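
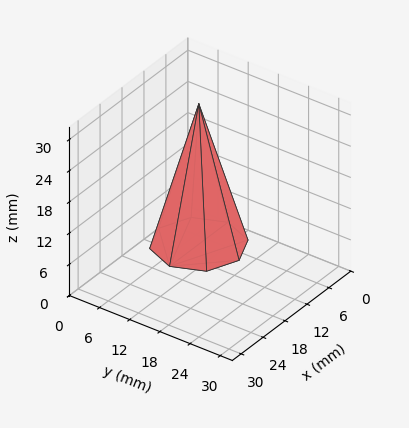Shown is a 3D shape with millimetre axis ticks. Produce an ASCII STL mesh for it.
Reading the render: the shape is a regular 8-sided pyramid, base circumscribed radius ≈ 8 mm, apex at z ≈ 27 mm (dimensions read to the nearest mm from the axis ticks). For the STL, each face is triangulated and given an outward normal.

solid part
  facet normal 0.0000 0.0000 -1.0000
    outer loop
      vertex 8.000 16.000 0.000
      vertex 13.657 13.657 0.000
      vertex 16.000 8.000 0.000
    endloop
  endfacet
  facet normal 0.0000 0.0000 -1.0000
    outer loop
      vertex 2.343 13.657 0.000
      vertex 8.000 16.000 0.000
      vertex 16.000 8.000 0.000
    endloop
  endfacet
  facet normal 0.0000 0.0000 -1.0000
    outer loop
      vertex 0.000 8.000 0.000
      vertex 2.343 13.657 0.000
      vertex 16.000 8.000 0.000
    endloop
  endfacet
  facet normal 0.0000 0.0000 -1.0000
    outer loop
      vertex 2.343 2.343 0.000
      vertex 0.000 8.000 0.000
      vertex 16.000 8.000 0.000
    endloop
  endfacet
  facet normal 0.0000 0.0000 -1.0000
    outer loop
      vertex 8.000 0.000 0.000
      vertex 2.343 2.343 0.000
      vertex 16.000 8.000 0.000
    endloop
  endfacet
  facet normal 0.0000 0.0000 -1.0000
    outer loop
      vertex 13.657 2.343 0.000
      vertex 8.000 0.000 0.000
      vertex 16.000 8.000 0.000
    endloop
  endfacet
  facet normal 0.8911 0.3691 0.2640
    outer loop
      vertex 16.000 8.000 0.000
      vertex 13.657 13.657 0.000
      vertex 8.000 8.000 27.000
    endloop
  endfacet
  facet normal 0.3691 0.8911 0.2640
    outer loop
      vertex 13.657 13.657 0.000
      vertex 8.000 16.000 0.000
      vertex 8.000 8.000 27.000
    endloop
  endfacet
  facet normal -0.3691 0.8911 0.2640
    outer loop
      vertex 8.000 16.000 0.000
      vertex 2.343 13.657 0.000
      vertex 8.000 8.000 27.000
    endloop
  endfacet
  facet normal -0.8911 0.3691 0.2640
    outer loop
      vertex 2.343 13.657 0.000
      vertex 0.000 8.000 0.000
      vertex 8.000 8.000 27.000
    endloop
  endfacet
  facet normal -0.8911 -0.3691 0.2640
    outer loop
      vertex 0.000 8.000 0.000
      vertex 2.343 2.343 0.000
      vertex 8.000 8.000 27.000
    endloop
  endfacet
  facet normal -0.3691 -0.8911 0.2640
    outer loop
      vertex 2.343 2.343 0.000
      vertex 8.000 0.000 0.000
      vertex 8.000 8.000 27.000
    endloop
  endfacet
  facet normal 0.3691 -0.8911 0.2640
    outer loop
      vertex 8.000 0.000 0.000
      vertex 13.657 2.343 0.000
      vertex 8.000 8.000 27.000
    endloop
  endfacet
  facet normal 0.8911 -0.3691 0.2640
    outer loop
      vertex 13.657 2.343 0.000
      vertex 16.000 8.000 0.000
      vertex 8.000 8.000 27.000
    endloop
  endfacet
endsolid part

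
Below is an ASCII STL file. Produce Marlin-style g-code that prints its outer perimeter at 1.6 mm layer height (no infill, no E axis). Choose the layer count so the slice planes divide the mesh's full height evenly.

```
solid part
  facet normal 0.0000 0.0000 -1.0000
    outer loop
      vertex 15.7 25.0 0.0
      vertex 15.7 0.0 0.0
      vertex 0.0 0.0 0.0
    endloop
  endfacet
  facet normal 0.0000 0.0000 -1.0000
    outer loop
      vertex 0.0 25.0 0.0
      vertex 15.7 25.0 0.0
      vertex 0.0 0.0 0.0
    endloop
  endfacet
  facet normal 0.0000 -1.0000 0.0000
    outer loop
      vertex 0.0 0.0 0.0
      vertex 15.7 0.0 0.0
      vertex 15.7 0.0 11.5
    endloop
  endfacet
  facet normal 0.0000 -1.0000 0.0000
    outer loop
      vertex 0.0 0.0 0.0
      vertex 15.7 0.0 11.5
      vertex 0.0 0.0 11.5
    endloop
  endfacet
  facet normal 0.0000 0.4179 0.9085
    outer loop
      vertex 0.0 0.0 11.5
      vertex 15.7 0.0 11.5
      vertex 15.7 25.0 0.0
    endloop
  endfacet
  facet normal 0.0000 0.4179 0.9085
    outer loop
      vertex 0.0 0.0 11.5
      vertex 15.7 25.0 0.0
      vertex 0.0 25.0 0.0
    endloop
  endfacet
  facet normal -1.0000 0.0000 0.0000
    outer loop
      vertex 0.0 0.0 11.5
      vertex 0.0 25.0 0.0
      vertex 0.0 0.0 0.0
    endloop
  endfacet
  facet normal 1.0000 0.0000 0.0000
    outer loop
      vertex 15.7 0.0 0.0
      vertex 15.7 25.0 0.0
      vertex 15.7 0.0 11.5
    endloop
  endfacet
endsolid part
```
; perimeter-only toolpath
G21 ; units = mm
G90 ; absolute positioning
G28 ; home
; layer 1
G0 Z1.6
G0 X0.0 Y0.0
G1 X15.7 Y0.0
G1 X15.7 Y21.4
G1 X0.0 Y21.4
G1 X0.0 Y0.0
; layer 2
G0 Z3.3
G0 X0.0 Y0.0
G1 X15.7 Y0.0
G1 X15.7 Y17.9
G1 X0.0 Y17.9
G1 X0.0 Y0.0
; layer 3
G0 Z4.9
G0 X0.0 Y0.0
G1 X15.7 Y0.0
G1 X15.7 Y14.3
G1 X0.0 Y14.3
G1 X0.0 Y0.0
; layer 4
G0 Z6.6
G0 X0.0 Y0.0
G1 X15.7 Y0.0
G1 X15.7 Y10.7
G1 X0.0 Y10.7
G1 X0.0 Y0.0
; layer 5
G0 Z8.2
G0 X0.0 Y0.0
G1 X15.7 Y0.0
G1 X15.7 Y7.1
G1 X0.0 Y7.1
G1 X0.0 Y0.0
; layer 6
G0 Z9.9
G0 X0.0 Y0.0
G1 X15.7 Y0.0
G1 X15.7 Y3.6
G1 X0.0 Y3.6
G1 X0.0 Y0.0
M2 ; end

The solid is a wedge (ramp): 15.7 × 25 mm base, rising to 11.5 mm along the y=0 edge and sloping linearly to z=0 at y=25. Slicing at Δz = 1.6 mm — 7 equal slices spanning the solid's height, so layer i sits at z = i·h/7 — gives 6 non-empty perimeters. Each is a 4-segment closed polygon; G0 lifts to the layer z and rapids to the start vertex, then G1 traces the edges. The cross-section shrinks linearly with z (the slice at the apex is degenerate and omitted).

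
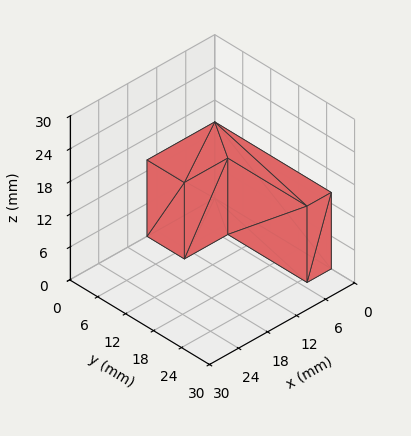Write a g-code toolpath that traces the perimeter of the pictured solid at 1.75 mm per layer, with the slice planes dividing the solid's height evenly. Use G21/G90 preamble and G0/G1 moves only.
Reading the render: the shape is an L-shaped prism: outer 14 × 25 mm, arm thicknesses ≈ 8 mm (horizontal) and 5 mm (vertical), extruded 14 mm in z (dimensions read to the nearest mm from the axis ticks). For the g-code, the solid's height is divided into equal slices at the stated Δz and each level perimeter traced with G1 moves after a G0 lift.

; perimeter-only toolpath
G21 ; units = mm
G90 ; absolute positioning
G28 ; home
; layer 1
G0 Z1.75
G0 X0.00 Y0.00
G1 X14.00 Y0.00
G1 X14.00 Y8.00
G1 X5.00 Y8.00
G1 X5.00 Y25.00
G1 X0.00 Y25.00
G1 X0.00 Y0.00
; layer 2
G0 Z3.50
G0 X0.00 Y0.00
G1 X14.00 Y0.00
G1 X14.00 Y8.00
G1 X5.00 Y8.00
G1 X5.00 Y25.00
G1 X0.00 Y25.00
G1 X0.00 Y0.00
; layer 3
G0 Z5.25
G0 X0.00 Y0.00
G1 X14.00 Y0.00
G1 X14.00 Y8.00
G1 X5.00 Y8.00
G1 X5.00 Y25.00
G1 X0.00 Y25.00
G1 X0.00 Y0.00
; layer 4
G0 Z7.00
G0 X0.00 Y0.00
G1 X14.00 Y0.00
G1 X14.00 Y8.00
G1 X5.00 Y8.00
G1 X5.00 Y25.00
G1 X0.00 Y25.00
G1 X0.00 Y0.00
; layer 5
G0 Z8.75
G0 X0.00 Y0.00
G1 X14.00 Y0.00
G1 X14.00 Y8.00
G1 X5.00 Y8.00
G1 X5.00 Y25.00
G1 X0.00 Y25.00
G1 X0.00 Y0.00
; layer 6
G0 Z10.50
G0 X0.00 Y0.00
G1 X14.00 Y0.00
G1 X14.00 Y8.00
G1 X5.00 Y8.00
G1 X5.00 Y25.00
G1 X0.00 Y25.00
G1 X0.00 Y0.00
; layer 7
G0 Z12.25
G0 X0.00 Y0.00
G1 X14.00 Y0.00
G1 X14.00 Y8.00
G1 X5.00 Y8.00
G1 X5.00 Y25.00
G1 X0.00 Y25.00
G1 X0.00 Y0.00
; layer 8
G0 Z14.00
G0 X0.00 Y0.00
G1 X14.00 Y0.00
G1 X14.00 Y8.00
G1 X5.00 Y8.00
G1 X5.00 Y25.00
G1 X0.00 Y25.00
G1 X0.00 Y0.00
M2 ; end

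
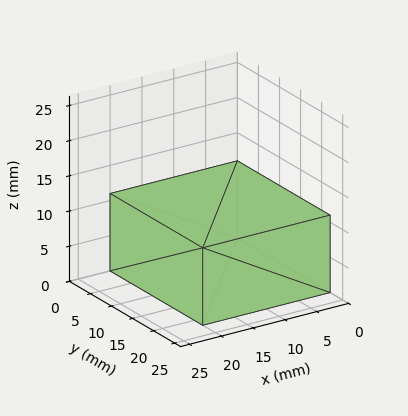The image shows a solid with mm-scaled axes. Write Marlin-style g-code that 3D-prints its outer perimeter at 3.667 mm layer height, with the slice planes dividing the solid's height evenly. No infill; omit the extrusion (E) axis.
Reading the render: the shape is a rectangular box, roughly 20 × 22 mm footprint and 11 mm tall (dimensions read to the nearest mm from the axis ticks). For the g-code, the solid's height is divided into equal slices at the stated Δz and each level perimeter traced with G1 moves after a G0 lift.

; perimeter-only toolpath
G21 ; units = mm
G90 ; absolute positioning
G28 ; home
; layer 1
G0 Z3.667
G0 X0.000 Y0.000
G1 X20.000 Y0.000
G1 X20.000 Y22.000
G1 X0.000 Y22.000
G1 X0.000 Y0.000
; layer 2
G0 Z7.333
G0 X0.000 Y0.000
G1 X20.000 Y0.000
G1 X20.000 Y22.000
G1 X0.000 Y22.000
G1 X0.000 Y0.000
; layer 3
G0 Z11.000
G0 X0.000 Y0.000
G1 X20.000 Y0.000
G1 X20.000 Y22.000
G1 X0.000 Y22.000
G1 X0.000 Y0.000
M2 ; end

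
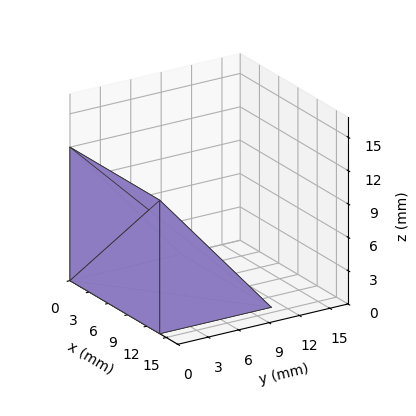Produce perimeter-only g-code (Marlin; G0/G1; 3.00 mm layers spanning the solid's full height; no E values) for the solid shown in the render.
Reading the render: the shape is a wedge (ramp): 14 × 11 mm base, rising to 12 mm along the y=0 edge and sloping linearly to z=0 at y=11 (dimensions read to the nearest mm from the axis ticks). For the g-code, the solid's height is divided into equal slices at the stated Δz and each level perimeter traced with G1 moves after a G0 lift.

; perimeter-only toolpath
G21 ; units = mm
G90 ; absolute positioning
G28 ; home
; layer 1
G0 Z3.00
G0 X0.00 Y0.00
G1 X14.00 Y0.00
G1 X14.00 Y8.25
G1 X0.00 Y8.25
G1 X0.00 Y0.00
; layer 2
G0 Z6.00
G0 X0.00 Y0.00
G1 X14.00 Y0.00
G1 X14.00 Y5.50
G1 X0.00 Y5.50
G1 X0.00 Y0.00
; layer 3
G0 Z9.00
G0 X0.00 Y0.00
G1 X14.00 Y0.00
G1 X14.00 Y2.75
G1 X0.00 Y2.75
G1 X0.00 Y0.00
M2 ; end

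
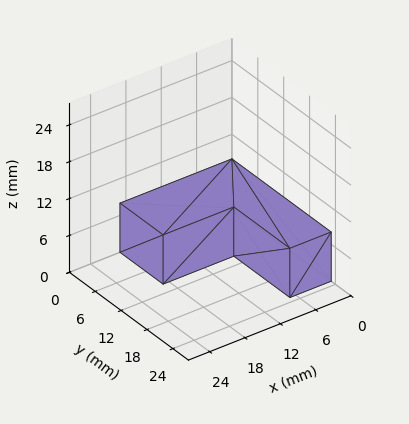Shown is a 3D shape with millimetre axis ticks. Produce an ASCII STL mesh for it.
Reading the render: the shape is an L-shaped prism: outer 19 × 23 mm, arm thicknesses ≈ 10 mm (horizontal) and 7 mm (vertical), extruded 8 mm in z (dimensions read to the nearest mm from the axis ticks). For the STL, each face is triangulated and given an outward normal.

solid part
  facet normal 0.0000 0.0000 -1.0000
    outer loop
      vertex 19.000 10.000 0.000
      vertex 19.000 0.000 0.000
      vertex 0.000 0.000 0.000
    endloop
  endfacet
  facet normal 0.0000 0.0000 -1.0000
    outer loop
      vertex 7.000 10.000 0.000
      vertex 19.000 10.000 0.000
      vertex 0.000 0.000 0.000
    endloop
  endfacet
  facet normal 0.0000 0.0000 -1.0000
    outer loop
      vertex 7.000 23.000 0.000
      vertex 7.000 10.000 0.000
      vertex 0.000 0.000 0.000
    endloop
  endfacet
  facet normal 0.0000 0.0000 -1.0000
    outer loop
      vertex 0.000 23.000 0.000
      vertex 7.000 23.000 0.000
      vertex 0.000 0.000 0.000
    endloop
  endfacet
  facet normal 0.0000 0.0000 1.0000
    outer loop
      vertex 0.000 0.000 8.000
      vertex 19.000 0.000 8.000
      vertex 19.000 10.000 8.000
    endloop
  endfacet
  facet normal 0.0000 0.0000 1.0000
    outer loop
      vertex 0.000 0.000 8.000
      vertex 19.000 10.000 8.000
      vertex 7.000 10.000 8.000
    endloop
  endfacet
  facet normal 0.0000 0.0000 1.0000
    outer loop
      vertex 0.000 0.000 8.000
      vertex 7.000 10.000 8.000
      vertex 7.000 23.000 8.000
    endloop
  endfacet
  facet normal 0.0000 0.0000 1.0000
    outer loop
      vertex 0.000 0.000 8.000
      vertex 7.000 23.000 8.000
      vertex 0.000 23.000 8.000
    endloop
  endfacet
  facet normal 0.0000 -1.0000 0.0000
    outer loop
      vertex 0.000 0.000 0.000
      vertex 19.000 0.000 0.000
      vertex 19.000 0.000 8.000
    endloop
  endfacet
  facet normal 0.0000 -1.0000 0.0000
    outer loop
      vertex 0.000 0.000 0.000
      vertex 19.000 0.000 8.000
      vertex 0.000 0.000 8.000
    endloop
  endfacet
  facet normal 1.0000 0.0000 0.0000
    outer loop
      vertex 19.000 0.000 0.000
      vertex 19.000 10.000 0.000
      vertex 19.000 10.000 8.000
    endloop
  endfacet
  facet normal 1.0000 0.0000 0.0000
    outer loop
      vertex 19.000 0.000 0.000
      vertex 19.000 10.000 8.000
      vertex 19.000 0.000 8.000
    endloop
  endfacet
  facet normal 0.0000 1.0000 0.0000
    outer loop
      vertex 19.000 10.000 0.000
      vertex 7.000 10.000 0.000
      vertex 7.000 10.000 8.000
    endloop
  endfacet
  facet normal 0.0000 1.0000 0.0000
    outer loop
      vertex 19.000 10.000 0.000
      vertex 7.000 10.000 8.000
      vertex 19.000 10.000 8.000
    endloop
  endfacet
  facet normal 1.0000 0.0000 0.0000
    outer loop
      vertex 7.000 10.000 0.000
      vertex 7.000 23.000 0.000
      vertex 7.000 23.000 8.000
    endloop
  endfacet
  facet normal 1.0000 0.0000 0.0000
    outer loop
      vertex 7.000 10.000 0.000
      vertex 7.000 23.000 8.000
      vertex 7.000 10.000 8.000
    endloop
  endfacet
  facet normal 0.0000 1.0000 0.0000
    outer loop
      vertex 7.000 23.000 0.000
      vertex 0.000 23.000 0.000
      vertex 0.000 23.000 8.000
    endloop
  endfacet
  facet normal 0.0000 1.0000 0.0000
    outer loop
      vertex 7.000 23.000 0.000
      vertex 0.000 23.000 8.000
      vertex 7.000 23.000 8.000
    endloop
  endfacet
  facet normal -1.0000 0.0000 0.0000
    outer loop
      vertex 0.000 23.000 0.000
      vertex 0.000 0.000 0.000
      vertex 0.000 0.000 8.000
    endloop
  endfacet
  facet normal -1.0000 0.0000 0.0000
    outer loop
      vertex 0.000 23.000 0.000
      vertex 0.000 0.000 8.000
      vertex 0.000 23.000 8.000
    endloop
  endfacet
endsolid part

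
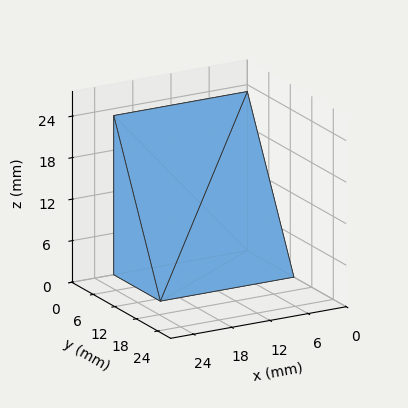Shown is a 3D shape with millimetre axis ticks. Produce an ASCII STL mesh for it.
Reading the render: the shape is a wedge (ramp): 21 × 13 mm base, rising to 23 mm along the y=0 edge and sloping linearly to z=0 at y=13 (dimensions read to the nearest mm from the axis ticks). For the STL, each face is triangulated and given an outward normal.

solid part
  facet normal 0.0000 0.0000 -1.0000
    outer loop
      vertex 21.0 13.0 0.0
      vertex 21.0 0.0 0.0
      vertex 0.0 0.0 0.0
    endloop
  endfacet
  facet normal 0.0000 0.0000 -1.0000
    outer loop
      vertex 0.0 13.0 0.0
      vertex 21.0 13.0 0.0
      vertex 0.0 0.0 0.0
    endloop
  endfacet
  facet normal 0.0000 -1.0000 0.0000
    outer loop
      vertex 0.0 0.0 0.0
      vertex 21.0 0.0 0.0
      vertex 21.0 0.0 23.0
    endloop
  endfacet
  facet normal 0.0000 -1.0000 0.0000
    outer loop
      vertex 0.0 0.0 0.0
      vertex 21.0 0.0 23.0
      vertex 0.0 0.0 23.0
    endloop
  endfacet
  facet normal 0.0000 0.8706 0.4921
    outer loop
      vertex 0.0 0.0 23.0
      vertex 21.0 0.0 23.0
      vertex 21.0 13.0 0.0
    endloop
  endfacet
  facet normal 0.0000 0.8706 0.4921
    outer loop
      vertex 0.0 0.0 23.0
      vertex 21.0 13.0 0.0
      vertex 0.0 13.0 0.0
    endloop
  endfacet
  facet normal -1.0000 0.0000 0.0000
    outer loop
      vertex 0.0 0.0 23.0
      vertex 0.0 13.0 0.0
      vertex 0.0 0.0 0.0
    endloop
  endfacet
  facet normal 1.0000 0.0000 0.0000
    outer loop
      vertex 21.0 0.0 0.0
      vertex 21.0 13.0 0.0
      vertex 21.0 0.0 23.0
    endloop
  endfacet
endsolid part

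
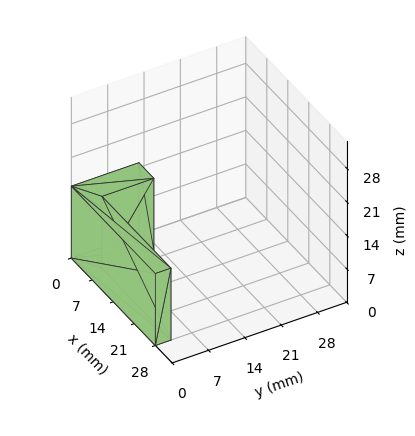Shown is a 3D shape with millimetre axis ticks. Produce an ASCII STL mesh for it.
Reading the render: the shape is an L-shaped prism: outer 28 × 13 mm, arm thicknesses ≈ 3 mm (horizontal) and 5 mm (vertical), extruded 15 mm in z (dimensions read to the nearest mm from the axis ticks). For the STL, each face is triangulated and given an outward normal.

solid part
  facet normal 0.0000 0.0000 -1.0000
    outer loop
      vertex 28.000 3.000 0.000
      vertex 28.000 0.000 0.000
      vertex 0.000 0.000 0.000
    endloop
  endfacet
  facet normal 0.0000 0.0000 -1.0000
    outer loop
      vertex 5.000 3.000 0.000
      vertex 28.000 3.000 0.000
      vertex 0.000 0.000 0.000
    endloop
  endfacet
  facet normal 0.0000 0.0000 -1.0000
    outer loop
      vertex 5.000 13.000 0.000
      vertex 5.000 3.000 0.000
      vertex 0.000 0.000 0.000
    endloop
  endfacet
  facet normal 0.0000 0.0000 -1.0000
    outer loop
      vertex 0.000 13.000 0.000
      vertex 5.000 13.000 0.000
      vertex 0.000 0.000 0.000
    endloop
  endfacet
  facet normal 0.0000 0.0000 1.0000
    outer loop
      vertex 0.000 0.000 15.000
      vertex 28.000 0.000 15.000
      vertex 28.000 3.000 15.000
    endloop
  endfacet
  facet normal 0.0000 0.0000 1.0000
    outer loop
      vertex 0.000 0.000 15.000
      vertex 28.000 3.000 15.000
      vertex 5.000 3.000 15.000
    endloop
  endfacet
  facet normal 0.0000 0.0000 1.0000
    outer loop
      vertex 0.000 0.000 15.000
      vertex 5.000 3.000 15.000
      vertex 5.000 13.000 15.000
    endloop
  endfacet
  facet normal 0.0000 0.0000 1.0000
    outer loop
      vertex 0.000 0.000 15.000
      vertex 5.000 13.000 15.000
      vertex 0.000 13.000 15.000
    endloop
  endfacet
  facet normal 0.0000 -1.0000 0.0000
    outer loop
      vertex 0.000 0.000 0.000
      vertex 28.000 0.000 0.000
      vertex 28.000 0.000 15.000
    endloop
  endfacet
  facet normal 0.0000 -1.0000 0.0000
    outer loop
      vertex 0.000 0.000 0.000
      vertex 28.000 0.000 15.000
      vertex 0.000 0.000 15.000
    endloop
  endfacet
  facet normal 1.0000 0.0000 0.0000
    outer loop
      vertex 28.000 0.000 0.000
      vertex 28.000 3.000 0.000
      vertex 28.000 3.000 15.000
    endloop
  endfacet
  facet normal 1.0000 0.0000 0.0000
    outer loop
      vertex 28.000 0.000 0.000
      vertex 28.000 3.000 15.000
      vertex 28.000 0.000 15.000
    endloop
  endfacet
  facet normal 0.0000 1.0000 0.0000
    outer loop
      vertex 28.000 3.000 0.000
      vertex 5.000 3.000 0.000
      vertex 5.000 3.000 15.000
    endloop
  endfacet
  facet normal 0.0000 1.0000 0.0000
    outer loop
      vertex 28.000 3.000 0.000
      vertex 5.000 3.000 15.000
      vertex 28.000 3.000 15.000
    endloop
  endfacet
  facet normal 1.0000 0.0000 0.0000
    outer loop
      vertex 5.000 3.000 0.000
      vertex 5.000 13.000 0.000
      vertex 5.000 13.000 15.000
    endloop
  endfacet
  facet normal 1.0000 0.0000 0.0000
    outer loop
      vertex 5.000 3.000 0.000
      vertex 5.000 13.000 15.000
      vertex 5.000 3.000 15.000
    endloop
  endfacet
  facet normal 0.0000 1.0000 0.0000
    outer loop
      vertex 5.000 13.000 0.000
      vertex 0.000 13.000 0.000
      vertex 0.000 13.000 15.000
    endloop
  endfacet
  facet normal 0.0000 1.0000 0.0000
    outer loop
      vertex 5.000 13.000 0.000
      vertex 0.000 13.000 15.000
      vertex 5.000 13.000 15.000
    endloop
  endfacet
  facet normal -1.0000 0.0000 0.0000
    outer loop
      vertex 0.000 13.000 0.000
      vertex 0.000 0.000 0.000
      vertex 0.000 0.000 15.000
    endloop
  endfacet
  facet normal -1.0000 0.0000 0.0000
    outer loop
      vertex 0.000 13.000 0.000
      vertex 0.000 0.000 15.000
      vertex 0.000 13.000 15.000
    endloop
  endfacet
endsolid part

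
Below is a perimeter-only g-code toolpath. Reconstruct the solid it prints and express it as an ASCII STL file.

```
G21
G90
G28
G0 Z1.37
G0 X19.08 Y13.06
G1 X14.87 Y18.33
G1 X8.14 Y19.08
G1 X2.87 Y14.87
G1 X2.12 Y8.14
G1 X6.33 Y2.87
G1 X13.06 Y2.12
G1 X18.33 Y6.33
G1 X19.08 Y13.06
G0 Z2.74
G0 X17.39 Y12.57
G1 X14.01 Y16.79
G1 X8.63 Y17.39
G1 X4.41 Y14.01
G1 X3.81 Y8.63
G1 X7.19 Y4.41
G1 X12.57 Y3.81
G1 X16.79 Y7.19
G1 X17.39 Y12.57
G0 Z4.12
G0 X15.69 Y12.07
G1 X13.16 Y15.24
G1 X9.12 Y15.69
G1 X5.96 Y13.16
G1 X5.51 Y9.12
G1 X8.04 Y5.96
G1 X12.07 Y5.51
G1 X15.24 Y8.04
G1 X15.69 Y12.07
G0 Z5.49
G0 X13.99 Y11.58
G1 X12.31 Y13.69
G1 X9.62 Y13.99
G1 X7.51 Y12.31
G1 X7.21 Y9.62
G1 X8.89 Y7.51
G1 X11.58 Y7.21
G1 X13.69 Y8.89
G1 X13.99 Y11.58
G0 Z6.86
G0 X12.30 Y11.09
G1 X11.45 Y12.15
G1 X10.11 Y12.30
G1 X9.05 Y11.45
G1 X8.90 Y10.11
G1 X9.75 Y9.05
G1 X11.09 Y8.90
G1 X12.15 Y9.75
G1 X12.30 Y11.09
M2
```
solid part
  facet normal 0.0000 0.0000 -1.0000
    outer loop
      vertex 7.65 20.78 0.00
      vertex 15.72 19.88 0.00
      vertex 20.78 13.55 0.00
    endloop
  endfacet
  facet normal 0.0000 0.0000 -1.0000
    outer loop
      vertex 1.32 15.72 0.00
      vertex 7.65 20.78 0.00
      vertex 20.78 13.55 0.00
    endloop
  endfacet
  facet normal 0.0000 0.0000 -1.0000
    outer loop
      vertex 0.42 7.65 0.00
      vertex 1.32 15.72 0.00
      vertex 20.78 13.55 0.00
    endloop
  endfacet
  facet normal 0.0000 0.0000 -1.0000
    outer loop
      vertex 5.48 1.32 0.00
      vertex 0.42 7.65 0.00
      vertex 20.78 13.55 0.00
    endloop
  endfacet
  facet normal 0.0000 0.0000 -1.0000
    outer loop
      vertex 13.55 0.42 0.00
      vertex 5.48 1.32 0.00
      vertex 20.78 13.55 0.00
    endloop
  endfacet
  facet normal 0.0000 0.0000 -1.0000
    outer loop
      vertex 19.88 5.48 0.00
      vertex 13.55 0.42 0.00
      vertex 20.78 13.55 0.00
    endloop
  endfacet
  facet normal 0.5025 0.4017 0.7656
    outer loop
      vertex 20.78 13.55 0.00
      vertex 15.72 19.88 0.00
      vertex 10.60 10.60 8.23
    endloop
  endfacet
  facet normal 0.0713 0.6395 0.7655
    outer loop
      vertex 15.72 19.88 0.00
      vertex 7.65 20.78 0.00
      vertex 10.60 10.60 8.23
    endloop
  endfacet
  facet normal -0.4017 0.5025 0.7656
    outer loop
      vertex 7.65 20.78 0.00
      vertex 1.32 15.72 0.00
      vertex 10.60 10.60 8.23
    endloop
  endfacet
  facet normal -0.6395 0.0713 0.7655
    outer loop
      vertex 1.32 15.72 0.00
      vertex 0.42 7.65 0.00
      vertex 10.60 10.60 8.23
    endloop
  endfacet
  facet normal -0.5025 -0.4017 0.7656
    outer loop
      vertex 0.42 7.65 0.00
      vertex 5.48 1.32 0.00
      vertex 10.60 10.60 8.23
    endloop
  endfacet
  facet normal -0.0713 -0.6395 0.7655
    outer loop
      vertex 5.48 1.32 0.00
      vertex 13.55 0.42 0.00
      vertex 10.60 10.60 8.23
    endloop
  endfacet
  facet normal 0.4017 -0.5025 0.7656
    outer loop
      vertex 13.55 0.42 0.00
      vertex 19.88 5.48 0.00
      vertex 10.60 10.60 8.23
    endloop
  endfacet
  facet normal 0.6395 -0.0713 0.7655
    outer loop
      vertex 19.88 5.48 0.00
      vertex 20.78 13.55 0.00
      vertex 10.60 10.60 8.23
    endloop
  endfacet
endsolid part

The G0 Z moves step by Δz≈1.37 mm. The G1 loops shrink linearly with z, so the solid tapers from its base footprint up to z≈8.23. Closing with a flat bottom cap and the tapered top and triangulating gives 14 facets — a regular 8-sided pyramid, base circumscribed radius ≈ 10.6 mm, apex at z ≈ 8.23 mm.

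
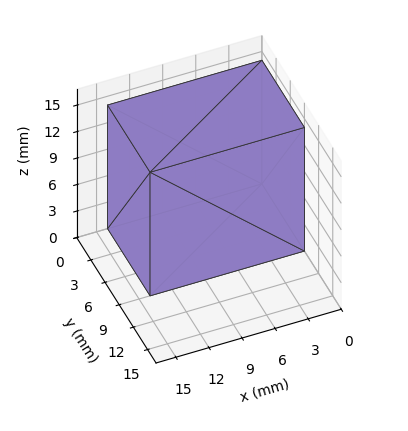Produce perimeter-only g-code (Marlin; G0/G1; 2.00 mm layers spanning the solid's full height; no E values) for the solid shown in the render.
Reading the render: the shape is a rectangular box, roughly 14 × 9 mm footprint and 14 mm tall (dimensions read to the nearest mm from the axis ticks). For the g-code, the solid's height is divided into equal slices at the stated Δz and each level perimeter traced with G1 moves after a G0 lift.

; perimeter-only toolpath
G21 ; units = mm
G90 ; absolute positioning
G28 ; home
; layer 1
G0 Z2.00
G0 X0.00 Y0.00
G1 X14.00 Y0.00
G1 X14.00 Y9.00
G1 X0.00 Y9.00
G1 X0.00 Y0.00
; layer 2
G0 Z4.00
G0 X0.00 Y0.00
G1 X14.00 Y0.00
G1 X14.00 Y9.00
G1 X0.00 Y9.00
G1 X0.00 Y0.00
; layer 3
G0 Z6.00
G0 X0.00 Y0.00
G1 X14.00 Y0.00
G1 X14.00 Y9.00
G1 X0.00 Y9.00
G1 X0.00 Y0.00
; layer 4
G0 Z8.00
G0 X0.00 Y0.00
G1 X14.00 Y0.00
G1 X14.00 Y9.00
G1 X0.00 Y9.00
G1 X0.00 Y0.00
; layer 5
G0 Z10.00
G0 X0.00 Y0.00
G1 X14.00 Y0.00
G1 X14.00 Y9.00
G1 X0.00 Y9.00
G1 X0.00 Y0.00
; layer 6
G0 Z12.00
G0 X0.00 Y0.00
G1 X14.00 Y0.00
G1 X14.00 Y9.00
G1 X0.00 Y9.00
G1 X0.00 Y0.00
; layer 7
G0 Z14.00
G0 X0.00 Y0.00
G1 X14.00 Y0.00
G1 X14.00 Y9.00
G1 X0.00 Y9.00
G1 X0.00 Y0.00
M2 ; end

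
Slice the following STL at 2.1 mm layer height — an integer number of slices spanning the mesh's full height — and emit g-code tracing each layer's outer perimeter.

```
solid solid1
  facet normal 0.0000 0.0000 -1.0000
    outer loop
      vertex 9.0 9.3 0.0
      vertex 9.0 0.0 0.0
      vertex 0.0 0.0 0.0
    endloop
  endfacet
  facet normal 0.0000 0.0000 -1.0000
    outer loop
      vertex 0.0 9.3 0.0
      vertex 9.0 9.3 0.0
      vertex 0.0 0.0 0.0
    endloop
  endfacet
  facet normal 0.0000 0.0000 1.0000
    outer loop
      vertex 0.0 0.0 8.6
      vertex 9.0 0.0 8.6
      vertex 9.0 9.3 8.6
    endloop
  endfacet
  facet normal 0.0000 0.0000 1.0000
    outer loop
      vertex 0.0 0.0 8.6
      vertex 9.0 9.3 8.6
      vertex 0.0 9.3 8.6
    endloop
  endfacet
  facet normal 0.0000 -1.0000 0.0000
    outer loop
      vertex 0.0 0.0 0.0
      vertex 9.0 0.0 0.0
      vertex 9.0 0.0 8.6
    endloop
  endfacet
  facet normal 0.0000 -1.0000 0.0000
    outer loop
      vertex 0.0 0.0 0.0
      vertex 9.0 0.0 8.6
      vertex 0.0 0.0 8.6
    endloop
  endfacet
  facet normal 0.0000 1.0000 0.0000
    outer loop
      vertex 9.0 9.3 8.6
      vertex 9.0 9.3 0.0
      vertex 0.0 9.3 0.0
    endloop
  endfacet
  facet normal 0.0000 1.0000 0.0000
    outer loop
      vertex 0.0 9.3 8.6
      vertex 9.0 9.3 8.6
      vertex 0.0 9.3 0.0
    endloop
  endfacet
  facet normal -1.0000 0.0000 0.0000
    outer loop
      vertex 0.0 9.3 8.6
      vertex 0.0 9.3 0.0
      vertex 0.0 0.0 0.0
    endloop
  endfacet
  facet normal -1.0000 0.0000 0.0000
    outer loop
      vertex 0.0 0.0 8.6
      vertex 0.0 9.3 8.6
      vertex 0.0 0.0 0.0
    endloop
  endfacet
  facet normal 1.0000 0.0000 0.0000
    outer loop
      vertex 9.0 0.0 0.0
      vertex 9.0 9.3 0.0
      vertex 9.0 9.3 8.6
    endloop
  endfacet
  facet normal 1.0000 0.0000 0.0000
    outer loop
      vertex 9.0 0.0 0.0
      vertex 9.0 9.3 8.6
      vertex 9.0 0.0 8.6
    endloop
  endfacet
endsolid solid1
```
; perimeter-only toolpath
G21 ; units = mm
G90 ; absolute positioning
G28 ; home
; layer 1
G0 Z2.1
G0 X0.0 Y0.0
G1 X9.0 Y0.0
G1 X9.0 Y9.3
G1 X0.0 Y9.3
G1 X0.0 Y0.0
; layer 2
G0 Z4.3
G0 X0.0 Y0.0
G1 X9.0 Y0.0
G1 X9.0 Y9.3
G1 X0.0 Y9.3
G1 X0.0 Y0.0
; layer 3
G0 Z6.4
G0 X0.0 Y0.0
G1 X9.0 Y0.0
G1 X9.0 Y9.3
G1 X0.0 Y9.3
G1 X0.0 Y0.0
; layer 4
G0 Z8.6
G0 X0.0 Y0.0
G1 X9.0 Y0.0
G1 X9.0 Y9.3
G1 X0.0 Y9.3
G1 X0.0 Y0.0
M2 ; end

The solid is a rectangular box, roughly 9 × 9.3 mm footprint and 8.6 mm tall. Slicing at Δz = 2.1 mm — 4 equal slices spanning the solid's height, so layer i sits at z = i·h/4 — gives 4 non-empty perimeters. Each is a 4-segment closed polygon; G0 lifts to the layer z and rapids to the start vertex, then G1 traces the edges.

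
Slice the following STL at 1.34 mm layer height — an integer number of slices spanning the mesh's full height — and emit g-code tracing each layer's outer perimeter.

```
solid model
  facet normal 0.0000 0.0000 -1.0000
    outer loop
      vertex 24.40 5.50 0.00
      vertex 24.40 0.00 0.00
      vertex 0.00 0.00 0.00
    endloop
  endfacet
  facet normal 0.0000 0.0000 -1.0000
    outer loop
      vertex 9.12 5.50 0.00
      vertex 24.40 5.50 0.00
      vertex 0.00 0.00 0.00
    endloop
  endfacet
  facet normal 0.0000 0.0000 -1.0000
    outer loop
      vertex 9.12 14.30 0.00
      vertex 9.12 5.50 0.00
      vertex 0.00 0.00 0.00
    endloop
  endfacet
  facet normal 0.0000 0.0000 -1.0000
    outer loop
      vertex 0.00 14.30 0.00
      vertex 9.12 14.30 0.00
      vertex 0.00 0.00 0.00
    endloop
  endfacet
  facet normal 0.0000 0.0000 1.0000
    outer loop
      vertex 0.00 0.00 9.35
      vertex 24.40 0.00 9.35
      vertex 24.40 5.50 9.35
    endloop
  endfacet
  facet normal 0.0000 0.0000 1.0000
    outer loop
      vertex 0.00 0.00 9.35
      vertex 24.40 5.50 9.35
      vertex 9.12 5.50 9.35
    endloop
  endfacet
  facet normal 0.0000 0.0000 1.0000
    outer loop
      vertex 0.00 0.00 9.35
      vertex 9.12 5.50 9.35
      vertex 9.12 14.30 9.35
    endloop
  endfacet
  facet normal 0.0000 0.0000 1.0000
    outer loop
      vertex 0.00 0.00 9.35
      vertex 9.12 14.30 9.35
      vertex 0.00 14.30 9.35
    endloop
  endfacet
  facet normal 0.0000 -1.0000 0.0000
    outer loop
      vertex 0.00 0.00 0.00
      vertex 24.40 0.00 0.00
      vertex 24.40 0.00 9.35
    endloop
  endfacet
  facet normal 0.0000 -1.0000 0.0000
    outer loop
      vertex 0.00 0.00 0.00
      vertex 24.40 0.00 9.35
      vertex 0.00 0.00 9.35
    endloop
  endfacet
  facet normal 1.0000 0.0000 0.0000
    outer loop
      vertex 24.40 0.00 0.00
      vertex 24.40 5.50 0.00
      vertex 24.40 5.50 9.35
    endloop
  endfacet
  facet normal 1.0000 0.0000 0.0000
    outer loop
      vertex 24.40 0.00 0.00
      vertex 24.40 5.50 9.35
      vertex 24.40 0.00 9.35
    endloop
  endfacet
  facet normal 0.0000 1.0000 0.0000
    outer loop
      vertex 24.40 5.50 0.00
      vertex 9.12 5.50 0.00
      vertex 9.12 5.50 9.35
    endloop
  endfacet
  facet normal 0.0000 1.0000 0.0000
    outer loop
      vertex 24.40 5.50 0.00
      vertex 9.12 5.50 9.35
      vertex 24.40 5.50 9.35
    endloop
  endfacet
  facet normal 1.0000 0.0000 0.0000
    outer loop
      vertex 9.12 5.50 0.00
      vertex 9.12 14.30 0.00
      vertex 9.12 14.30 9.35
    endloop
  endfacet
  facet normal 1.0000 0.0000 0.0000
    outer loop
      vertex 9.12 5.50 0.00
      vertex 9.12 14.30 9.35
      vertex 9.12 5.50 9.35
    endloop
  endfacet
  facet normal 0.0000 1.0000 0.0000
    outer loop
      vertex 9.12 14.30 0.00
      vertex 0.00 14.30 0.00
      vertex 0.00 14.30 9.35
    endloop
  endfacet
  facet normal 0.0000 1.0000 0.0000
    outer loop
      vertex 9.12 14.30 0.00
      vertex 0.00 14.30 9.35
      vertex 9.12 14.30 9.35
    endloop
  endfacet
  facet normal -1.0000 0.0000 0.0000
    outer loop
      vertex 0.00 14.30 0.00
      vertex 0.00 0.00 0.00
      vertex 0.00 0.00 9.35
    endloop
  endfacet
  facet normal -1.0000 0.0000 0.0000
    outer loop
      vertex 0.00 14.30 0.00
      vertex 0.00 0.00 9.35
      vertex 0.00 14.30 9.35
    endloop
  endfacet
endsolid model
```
; perimeter-only toolpath
G21 ; units = mm
G90 ; absolute positioning
G28 ; home
; layer 1
G0 Z1.34
G0 X0.00 Y0.00
G1 X24.40 Y0.00
G1 X24.40 Y5.50
G1 X9.12 Y5.50
G1 X9.12 Y14.30
G1 X0.00 Y14.30
G1 X0.00 Y0.00
; layer 2
G0 Z2.67
G0 X0.00 Y0.00
G1 X24.40 Y0.00
G1 X24.40 Y5.50
G1 X9.12 Y5.50
G1 X9.12 Y14.30
G1 X0.00 Y14.30
G1 X0.00 Y0.00
; layer 3
G0 Z4.01
G0 X0.00 Y0.00
G1 X24.40 Y0.00
G1 X24.40 Y5.50
G1 X9.12 Y5.50
G1 X9.12 Y14.30
G1 X0.00 Y14.30
G1 X0.00 Y0.00
; layer 4
G0 Z5.34
G0 X0.00 Y0.00
G1 X24.40 Y0.00
G1 X24.40 Y5.50
G1 X9.12 Y5.50
G1 X9.12 Y14.30
G1 X0.00 Y14.30
G1 X0.00 Y0.00
; layer 5
G0 Z6.68
G0 X0.00 Y0.00
G1 X24.40 Y0.00
G1 X24.40 Y5.50
G1 X9.12 Y5.50
G1 X9.12 Y14.30
G1 X0.00 Y14.30
G1 X0.00 Y0.00
; layer 6
G0 Z8.01
G0 X0.00 Y0.00
G1 X24.40 Y0.00
G1 X24.40 Y5.50
G1 X9.12 Y5.50
G1 X9.12 Y14.30
G1 X0.00 Y14.30
G1 X0.00 Y0.00
; layer 7
G0 Z9.35
G0 X0.00 Y0.00
G1 X24.40 Y0.00
G1 X24.40 Y5.50
G1 X9.12 Y5.50
G1 X9.12 Y14.30
G1 X0.00 Y14.30
G1 X0.00 Y0.00
M2 ; end

The solid is an L-shaped prism: outer 24.4 × 14.3 mm, arm thicknesses ≈ 5.5 mm (horizontal) and 9.12 mm (vertical), extruded 9.35 mm in z. Slicing at Δz = 1.34 mm — 7 equal slices spanning the solid's height, so layer i sits at z = i·h/7 — gives 7 non-empty perimeters. Each is a 6-segment closed polygon; G0 lifts to the layer z and rapids to the start vertex, then G1 traces the edges.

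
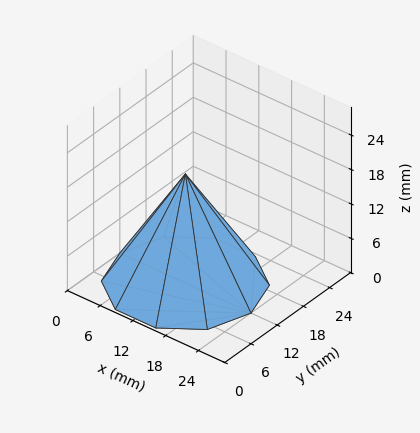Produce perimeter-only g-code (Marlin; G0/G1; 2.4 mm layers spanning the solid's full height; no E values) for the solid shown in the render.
Reading the render: the shape is a regular 10-sided pyramid, base circumscribed radius ≈ 12 mm, apex at z ≈ 19 mm (dimensions read to the nearest mm from the axis ticks). For the g-code, the solid's height is divided into equal slices at the stated Δz and each level perimeter traced with G1 moves after a G0 lift.

; perimeter-only toolpath
G21 ; units = mm
G90 ; absolute positioning
G28 ; home
; layer 1
G0 Z2.4
G0 X22.5 Y12.0
G1 X20.5 Y18.2
G1 X15.2 Y22.0
G1 X8.8 Y22.0
G1 X3.5 Y18.2
G1 X1.5 Y12.0
G1 X3.5 Y5.8
G1 X8.8 Y2.0
G1 X15.2 Y2.0
G1 X20.5 Y5.8
G1 X22.5 Y12.0
; layer 2
G0 Z4.8
G0 X21.0 Y12.0
G1 X19.3 Y17.3
G1 X14.8 Y20.5
G1 X9.2 Y20.5
G1 X4.7 Y17.3
G1 X3.0 Y12.0
G1 X4.7 Y6.7
G1 X9.2 Y3.5
G1 X14.8 Y3.5
G1 X19.3 Y6.7
G1 X21.0 Y12.0
; layer 3
G0 Z7.1
G0 X19.5 Y12.0
G1 X18.1 Y16.4
G1 X14.3 Y19.1
G1 X9.7 Y19.1
G1 X5.9 Y16.4
G1 X4.5 Y12.0
G1 X5.9 Y7.6
G1 X9.7 Y4.9
G1 X14.3 Y4.9
G1 X18.1 Y7.6
G1 X19.5 Y12.0
; layer 4
G0 Z9.5
G0 X18.0 Y12.0
G1 X16.9 Y15.6
G1 X13.8 Y17.7
G1 X10.2 Y17.7
G1 X7.2 Y15.6
G1 X6.0 Y12.0
G1 X7.2 Y8.4
G1 X10.2 Y6.3
G1 X13.8 Y6.3
G1 X16.9 Y8.4
G1 X18.0 Y12.0
; layer 5
G0 Z11.9
G0 X16.5 Y12.0
G1 X15.6 Y14.7
G1 X13.4 Y16.3
G1 X10.6 Y16.3
G1 X8.4 Y14.7
G1 X7.5 Y12.0
G1 X8.4 Y9.3
G1 X10.6 Y7.7
G1 X13.4 Y7.7
G1 X15.6 Y9.3
G1 X16.5 Y12.0
; layer 6
G0 Z14.2
G0 X15.0 Y12.0
G1 X14.4 Y13.8
G1 X12.9 Y14.8
G1 X11.1 Y14.8
G1 X9.6 Y13.8
G1 X9.0 Y12.0
G1 X9.6 Y10.2
G1 X11.1 Y9.2
G1 X12.9 Y9.2
G1 X14.4 Y10.2
G1 X15.0 Y12.0
; layer 7
G0 Z16.6
G0 X13.5 Y12.0
G1 X13.2 Y12.9
G1 X12.5 Y13.4
G1 X11.5 Y13.4
G1 X10.8 Y12.9
G1 X10.5 Y12.0
G1 X10.8 Y11.1
G1 X11.5 Y10.6
G1 X12.5 Y10.6
G1 X13.2 Y11.1
G1 X13.5 Y12.0
M2 ; end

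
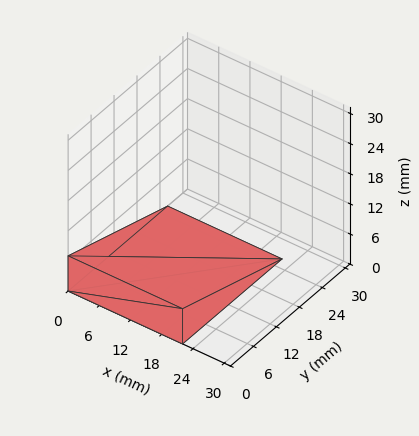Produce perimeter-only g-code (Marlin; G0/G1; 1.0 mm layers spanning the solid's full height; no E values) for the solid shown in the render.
Reading the render: the shape is a wedge (ramp): 22 × 26 mm base, rising to 7 mm along the y=0 edge and sloping linearly to z=0 at y=26 (dimensions read to the nearest mm from the axis ticks). For the g-code, the solid's height is divided into equal slices at the stated Δz and each level perimeter traced with G1 moves after a G0 lift.

; perimeter-only toolpath
G21 ; units = mm
G90 ; absolute positioning
G28 ; home
; layer 1
G0 Z1.0
G0 X0.0 Y0.0
G1 X22.0 Y0.0
G1 X22.0 Y22.3
G1 X0.0 Y22.3
G1 X0.0 Y0.0
; layer 2
G0 Z2.0
G0 X0.0 Y0.0
G1 X22.0 Y0.0
G1 X22.0 Y18.6
G1 X0.0 Y18.6
G1 X0.0 Y0.0
; layer 3
G0 Z3.0
G0 X0.0 Y0.0
G1 X22.0 Y0.0
G1 X22.0 Y14.9
G1 X0.0 Y14.9
G1 X0.0 Y0.0
; layer 4
G0 Z4.0
G0 X0.0 Y0.0
G1 X22.0 Y0.0
G1 X22.0 Y11.1
G1 X0.0 Y11.1
G1 X0.0 Y0.0
; layer 5
G0 Z5.0
G0 X0.0 Y0.0
G1 X22.0 Y0.0
G1 X22.0 Y7.4
G1 X0.0 Y7.4
G1 X0.0 Y0.0
; layer 6
G0 Z6.0
G0 X0.0 Y0.0
G1 X22.0 Y0.0
G1 X22.0 Y3.7
G1 X0.0 Y3.7
G1 X0.0 Y0.0
M2 ; end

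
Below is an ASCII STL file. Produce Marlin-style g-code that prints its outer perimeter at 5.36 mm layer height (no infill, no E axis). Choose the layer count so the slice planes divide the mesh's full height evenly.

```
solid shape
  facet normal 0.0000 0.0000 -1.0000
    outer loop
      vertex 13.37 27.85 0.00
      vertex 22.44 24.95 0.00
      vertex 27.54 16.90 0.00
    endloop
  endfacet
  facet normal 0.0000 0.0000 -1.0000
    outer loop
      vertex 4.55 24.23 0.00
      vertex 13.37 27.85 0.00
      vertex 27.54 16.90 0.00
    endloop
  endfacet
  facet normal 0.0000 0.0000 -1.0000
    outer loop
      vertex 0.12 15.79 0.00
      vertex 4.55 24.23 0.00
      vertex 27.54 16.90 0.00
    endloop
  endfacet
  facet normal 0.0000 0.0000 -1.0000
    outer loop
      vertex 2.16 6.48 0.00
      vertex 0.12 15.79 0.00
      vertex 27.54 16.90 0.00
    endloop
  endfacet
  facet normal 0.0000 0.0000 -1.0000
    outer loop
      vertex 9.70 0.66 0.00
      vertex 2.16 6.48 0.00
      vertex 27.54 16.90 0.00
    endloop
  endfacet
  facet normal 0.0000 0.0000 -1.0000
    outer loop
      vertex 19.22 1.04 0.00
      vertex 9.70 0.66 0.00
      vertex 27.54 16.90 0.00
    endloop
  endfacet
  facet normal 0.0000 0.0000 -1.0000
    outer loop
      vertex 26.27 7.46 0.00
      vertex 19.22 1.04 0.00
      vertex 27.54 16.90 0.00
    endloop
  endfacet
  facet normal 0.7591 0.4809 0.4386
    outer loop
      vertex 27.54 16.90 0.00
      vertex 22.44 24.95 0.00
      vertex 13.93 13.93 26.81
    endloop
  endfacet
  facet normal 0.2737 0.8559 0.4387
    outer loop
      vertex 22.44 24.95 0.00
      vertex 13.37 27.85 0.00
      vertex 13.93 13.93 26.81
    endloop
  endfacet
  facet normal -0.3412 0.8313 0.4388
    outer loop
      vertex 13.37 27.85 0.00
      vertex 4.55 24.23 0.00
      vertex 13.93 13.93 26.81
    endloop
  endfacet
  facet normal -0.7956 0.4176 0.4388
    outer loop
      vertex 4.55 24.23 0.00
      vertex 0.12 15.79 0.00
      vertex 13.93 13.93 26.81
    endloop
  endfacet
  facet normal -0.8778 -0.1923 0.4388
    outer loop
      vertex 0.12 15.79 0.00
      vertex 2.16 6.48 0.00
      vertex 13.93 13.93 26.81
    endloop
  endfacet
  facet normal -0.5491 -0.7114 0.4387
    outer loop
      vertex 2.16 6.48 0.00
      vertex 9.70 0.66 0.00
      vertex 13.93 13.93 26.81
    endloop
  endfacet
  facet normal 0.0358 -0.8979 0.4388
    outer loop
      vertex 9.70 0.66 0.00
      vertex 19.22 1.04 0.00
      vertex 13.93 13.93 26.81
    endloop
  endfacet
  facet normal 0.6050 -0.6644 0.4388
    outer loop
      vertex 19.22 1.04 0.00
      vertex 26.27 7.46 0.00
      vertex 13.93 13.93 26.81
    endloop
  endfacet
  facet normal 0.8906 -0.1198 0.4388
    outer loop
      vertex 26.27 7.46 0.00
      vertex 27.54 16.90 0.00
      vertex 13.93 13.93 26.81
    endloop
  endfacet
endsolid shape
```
; perimeter-only toolpath
G21 ; units = mm
G90 ; absolute positioning
G28 ; home
; layer 1
G0 Z5.36
G0 X24.82 Y16.31
G1 X20.74 Y22.75
G1 X13.48 Y25.07
G1 X6.43 Y22.17
G1 X2.88 Y15.42
G1 X4.51 Y7.97
G1 X10.55 Y3.31
G1 X18.16 Y3.62
G1 X23.80 Y8.75
G1 X24.82 Y16.31
; layer 2
G0 Z10.72
G0 X22.10 Y15.71
G1 X19.04 Y20.54
G1 X13.59 Y22.28
G1 X8.30 Y20.11
G1 X5.64 Y15.05
G1 X6.87 Y9.46
G1 X11.39 Y5.97
G1 X17.10 Y6.20
G1 X21.33 Y10.05
G1 X22.10 Y15.71
; layer 3
G0 Z16.09
G0 X19.37 Y15.12
G1 X17.33 Y18.34
G1 X13.71 Y19.50
G1 X10.18 Y18.05
G1 X8.41 Y14.67
G1 X9.22 Y10.95
G1 X12.24 Y8.62
G1 X16.05 Y8.77
G1 X18.87 Y11.34
G1 X19.37 Y15.12
; layer 4
G0 Z21.45
G0 X16.65 Y14.52
G1 X15.63 Y16.13
G1 X13.82 Y16.71
G1 X12.05 Y15.99
G1 X11.17 Y14.30
G1 X11.58 Y12.44
G1 X13.08 Y11.28
G1 X14.99 Y11.35
G1 X16.40 Y12.64
G1 X16.65 Y14.52
M2 ; end

The solid is a regular 9-sided pyramid, base circumscribed radius ≈ 13.9 mm, apex at z ≈ 26.8 mm. Slicing at Δz = 5.36 mm — 5 equal slices spanning the solid's height, so layer i sits at z = i·h/5 — gives 4 non-empty perimeters. Each is a 9-segment closed polygon; G0 lifts to the layer z and rapids to the start vertex, then G1 traces the edges. The cross-section shrinks linearly with z (the slice at the apex is degenerate and omitted).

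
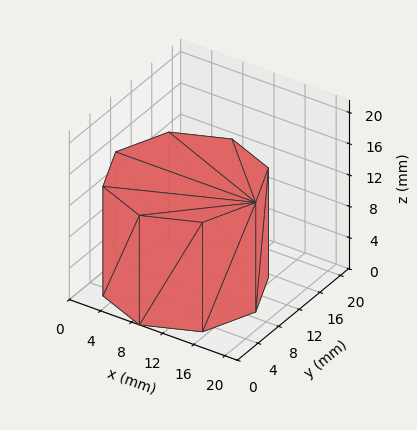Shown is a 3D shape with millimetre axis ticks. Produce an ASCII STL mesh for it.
Reading the render: the shape is a regular 8-sided prism (a cylinder approximated with 8 flat sides), circumscribed radius ≈ 9 mm, height ≈ 14 mm (dimensions read to the nearest mm from the axis ticks). For the STL, each face is triangulated and given an outward normal.

solid part
  facet normal 0.0000 0.0000 -1.0000
    outer loop
      vertex 9.0 18.0 0.0
      vertex 15.4 15.4 0.0
      vertex 18.0 9.0 0.0
    endloop
  endfacet
  facet normal 0.0000 0.0000 -1.0000
    outer loop
      vertex 2.6 15.4 0.0
      vertex 9.0 18.0 0.0
      vertex 18.0 9.0 0.0
    endloop
  endfacet
  facet normal 0.0000 0.0000 -1.0000
    outer loop
      vertex 0.0 9.0 0.0
      vertex 2.6 15.4 0.0
      vertex 18.0 9.0 0.0
    endloop
  endfacet
  facet normal 0.0000 0.0000 -1.0000
    outer loop
      vertex 2.6 2.6 0.0
      vertex 0.0 9.0 0.0
      vertex 18.0 9.0 0.0
    endloop
  endfacet
  facet normal 0.0000 0.0000 -1.0000
    outer loop
      vertex 9.0 0.0 0.0
      vertex 2.6 2.6 0.0
      vertex 18.0 9.0 0.0
    endloop
  endfacet
  facet normal 0.0000 0.0000 -1.0000
    outer loop
      vertex 15.4 2.6 0.0
      vertex 9.0 0.0 0.0
      vertex 18.0 9.0 0.0
    endloop
  endfacet
  facet normal 0.0000 0.0000 1.0000
    outer loop
      vertex 18.0 9.0 14.0
      vertex 15.4 15.4 14.0
      vertex 9.0 18.0 14.0
    endloop
  endfacet
  facet normal 0.0000 0.0000 1.0000
    outer loop
      vertex 18.0 9.0 14.0
      vertex 9.0 18.0 14.0
      vertex 2.6 15.4 14.0
    endloop
  endfacet
  facet normal 0.0000 0.0000 1.0000
    outer loop
      vertex 18.0 9.0 14.0
      vertex 2.6 15.4 14.0
      vertex 0.0 9.0 14.0
    endloop
  endfacet
  facet normal 0.0000 0.0000 1.0000
    outer loop
      vertex 18.0 9.0 14.0
      vertex 0.0 9.0 14.0
      vertex 2.6 2.6 14.0
    endloop
  endfacet
  facet normal 0.0000 0.0000 1.0000
    outer loop
      vertex 18.0 9.0 14.0
      vertex 2.6 2.6 14.0
      vertex 9.0 0.0 14.0
    endloop
  endfacet
  facet normal 0.0000 0.0000 1.0000
    outer loop
      vertex 18.0 9.0 14.0
      vertex 9.0 0.0 14.0
      vertex 15.4 2.6 14.0
    endloop
  endfacet
  facet normal 0.9265 0.3764 0.0000
    outer loop
      vertex 18.0 9.0 0.0
      vertex 15.4 15.4 0.0
      vertex 15.4 15.4 14.0
    endloop
  endfacet
  facet normal 0.9265 0.3764 0.0000
    outer loop
      vertex 18.0 9.0 0.0
      vertex 15.4 15.4 14.0
      vertex 18.0 9.0 14.0
    endloop
  endfacet
  facet normal 0.3764 0.9265 0.0000
    outer loop
      vertex 15.4 15.4 0.0
      vertex 9.0 18.0 0.0
      vertex 9.0 18.0 14.0
    endloop
  endfacet
  facet normal 0.3764 0.9265 0.0000
    outer loop
      vertex 15.4 15.4 0.0
      vertex 9.0 18.0 14.0
      vertex 15.4 15.4 14.0
    endloop
  endfacet
  facet normal -0.3764 0.9265 0.0000
    outer loop
      vertex 9.0 18.0 0.0
      vertex 2.6 15.4 0.0
      vertex 2.6 15.4 14.0
    endloop
  endfacet
  facet normal -0.3764 0.9265 0.0000
    outer loop
      vertex 9.0 18.0 0.0
      vertex 2.6 15.4 14.0
      vertex 9.0 18.0 14.0
    endloop
  endfacet
  facet normal -0.9265 0.3764 0.0000
    outer loop
      vertex 2.6 15.4 0.0
      vertex 0.0 9.0 0.0
      vertex 0.0 9.0 14.0
    endloop
  endfacet
  facet normal -0.9265 0.3764 0.0000
    outer loop
      vertex 2.6 15.4 0.0
      vertex 0.0 9.0 14.0
      vertex 2.6 15.4 14.0
    endloop
  endfacet
  facet normal -0.9265 -0.3764 0.0000
    outer loop
      vertex 0.0 9.0 0.0
      vertex 2.6 2.6 0.0
      vertex 2.6 2.6 14.0
    endloop
  endfacet
  facet normal -0.9265 -0.3764 0.0000
    outer loop
      vertex 0.0 9.0 0.0
      vertex 2.6 2.6 14.0
      vertex 0.0 9.0 14.0
    endloop
  endfacet
  facet normal -0.3764 -0.9265 0.0000
    outer loop
      vertex 2.6 2.6 0.0
      vertex 9.0 0.0 0.0
      vertex 9.0 0.0 14.0
    endloop
  endfacet
  facet normal -0.3764 -0.9265 0.0000
    outer loop
      vertex 2.6 2.6 0.0
      vertex 9.0 0.0 14.0
      vertex 2.6 2.6 14.0
    endloop
  endfacet
  facet normal 0.3764 -0.9265 0.0000
    outer loop
      vertex 9.0 0.0 0.0
      vertex 15.4 2.6 0.0
      vertex 15.4 2.6 14.0
    endloop
  endfacet
  facet normal 0.3764 -0.9265 0.0000
    outer loop
      vertex 9.0 0.0 0.0
      vertex 15.4 2.6 14.0
      vertex 9.0 0.0 14.0
    endloop
  endfacet
  facet normal 0.9265 -0.3764 0.0000
    outer loop
      vertex 15.4 2.6 0.0
      vertex 18.0 9.0 0.0
      vertex 18.0 9.0 14.0
    endloop
  endfacet
  facet normal 0.9265 -0.3764 0.0000
    outer loop
      vertex 15.4 2.6 0.0
      vertex 18.0 9.0 14.0
      vertex 15.4 2.6 14.0
    endloop
  endfacet
endsolid part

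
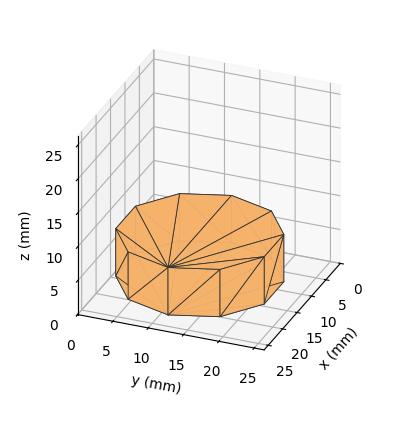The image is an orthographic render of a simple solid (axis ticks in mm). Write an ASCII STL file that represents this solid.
Reading the render: the shape is a regular 10-sided prism (a cylinder approximated with 10 flat sides), circumscribed radius ≈ 11 mm, height ≈ 7 mm (dimensions read to the nearest mm from the axis ticks). For the STL, each face is triangulated and given an outward normal.

solid part
  facet normal 0.0000 0.0000 -1.0000
    outer loop
      vertex 14.4 21.5 0.0
      vertex 19.9 17.5 0.0
      vertex 22.0 11.0 0.0
    endloop
  endfacet
  facet normal 0.0000 0.0000 -1.0000
    outer loop
      vertex 7.6 21.5 0.0
      vertex 14.4 21.5 0.0
      vertex 22.0 11.0 0.0
    endloop
  endfacet
  facet normal 0.0000 0.0000 -1.0000
    outer loop
      vertex 2.1 17.5 0.0
      vertex 7.6 21.5 0.0
      vertex 22.0 11.0 0.0
    endloop
  endfacet
  facet normal 0.0000 0.0000 -1.0000
    outer loop
      vertex 0.0 11.0 0.0
      vertex 2.1 17.5 0.0
      vertex 22.0 11.0 0.0
    endloop
  endfacet
  facet normal 0.0000 0.0000 -1.0000
    outer loop
      vertex 2.1 4.5 0.0
      vertex 0.0 11.0 0.0
      vertex 22.0 11.0 0.0
    endloop
  endfacet
  facet normal 0.0000 0.0000 -1.0000
    outer loop
      vertex 7.6 0.5 0.0
      vertex 2.1 4.5 0.0
      vertex 22.0 11.0 0.0
    endloop
  endfacet
  facet normal 0.0000 0.0000 -1.0000
    outer loop
      vertex 14.4 0.5 0.0
      vertex 7.6 0.5 0.0
      vertex 22.0 11.0 0.0
    endloop
  endfacet
  facet normal 0.0000 0.0000 -1.0000
    outer loop
      vertex 19.9 4.5 0.0
      vertex 14.4 0.5 0.0
      vertex 22.0 11.0 0.0
    endloop
  endfacet
  facet normal 0.0000 0.0000 1.0000
    outer loop
      vertex 22.0 11.0 7.0
      vertex 19.9 17.5 7.0
      vertex 14.4 21.5 7.0
    endloop
  endfacet
  facet normal 0.0000 0.0000 1.0000
    outer loop
      vertex 22.0 11.0 7.0
      vertex 14.4 21.5 7.0
      vertex 7.6 21.5 7.0
    endloop
  endfacet
  facet normal 0.0000 0.0000 1.0000
    outer loop
      vertex 22.0 11.0 7.0
      vertex 7.6 21.5 7.0
      vertex 2.1 17.5 7.0
    endloop
  endfacet
  facet normal 0.0000 0.0000 1.0000
    outer loop
      vertex 22.0 11.0 7.0
      vertex 2.1 17.5 7.0
      vertex 0.0 11.0 7.0
    endloop
  endfacet
  facet normal 0.0000 0.0000 1.0000
    outer loop
      vertex 22.0 11.0 7.0
      vertex 0.0 11.0 7.0
      vertex 2.1 4.5 7.0
    endloop
  endfacet
  facet normal 0.0000 0.0000 1.0000
    outer loop
      vertex 22.0 11.0 7.0
      vertex 2.1 4.5 7.0
      vertex 7.6 0.5 7.0
    endloop
  endfacet
  facet normal 0.0000 0.0000 1.0000
    outer loop
      vertex 22.0 11.0 7.0
      vertex 7.6 0.5 7.0
      vertex 14.4 0.5 7.0
    endloop
  endfacet
  facet normal 0.0000 0.0000 1.0000
    outer loop
      vertex 22.0 11.0 7.0
      vertex 14.4 0.5 7.0
      vertex 19.9 4.5 7.0
    endloop
  endfacet
  facet normal 0.9516 0.3074 0.0000
    outer loop
      vertex 22.0 11.0 0.0
      vertex 19.9 17.5 0.0
      vertex 19.9 17.5 7.0
    endloop
  endfacet
  facet normal 0.9516 0.3074 0.0000
    outer loop
      vertex 22.0 11.0 0.0
      vertex 19.9 17.5 7.0
      vertex 22.0 11.0 7.0
    endloop
  endfacet
  facet normal 0.5882 0.8087 0.0000
    outer loop
      vertex 19.9 17.5 0.0
      vertex 14.4 21.5 0.0
      vertex 14.4 21.5 7.0
    endloop
  endfacet
  facet normal 0.5882 0.8087 0.0000
    outer loop
      vertex 19.9 17.5 0.0
      vertex 14.4 21.5 7.0
      vertex 19.9 17.5 7.0
    endloop
  endfacet
  facet normal 0.0000 1.0000 0.0000
    outer loop
      vertex 14.4 21.5 0.0
      vertex 7.6 21.5 0.0
      vertex 7.6 21.5 7.0
    endloop
  endfacet
  facet normal 0.0000 1.0000 0.0000
    outer loop
      vertex 14.4 21.5 0.0
      vertex 7.6 21.5 7.0
      vertex 14.4 21.5 7.0
    endloop
  endfacet
  facet normal -0.5882 0.8087 0.0000
    outer loop
      vertex 7.6 21.5 0.0
      vertex 2.1 17.5 0.0
      vertex 2.1 17.5 7.0
    endloop
  endfacet
  facet normal -0.5882 0.8087 0.0000
    outer loop
      vertex 7.6 21.5 0.0
      vertex 2.1 17.5 7.0
      vertex 7.6 21.5 7.0
    endloop
  endfacet
  facet normal -0.9516 0.3074 0.0000
    outer loop
      vertex 2.1 17.5 0.0
      vertex 0.0 11.0 0.0
      vertex 0.0 11.0 7.0
    endloop
  endfacet
  facet normal -0.9516 0.3074 0.0000
    outer loop
      vertex 2.1 17.5 0.0
      vertex 0.0 11.0 7.0
      vertex 2.1 17.5 7.0
    endloop
  endfacet
  facet normal -0.9516 -0.3074 0.0000
    outer loop
      vertex 0.0 11.0 0.0
      vertex 2.1 4.5 0.0
      vertex 2.1 4.5 7.0
    endloop
  endfacet
  facet normal -0.9516 -0.3074 0.0000
    outer loop
      vertex 0.0 11.0 0.0
      vertex 2.1 4.5 7.0
      vertex 0.0 11.0 7.0
    endloop
  endfacet
  facet normal -0.5882 -0.8087 0.0000
    outer loop
      vertex 2.1 4.5 0.0
      vertex 7.6 0.5 0.0
      vertex 7.6 0.5 7.0
    endloop
  endfacet
  facet normal -0.5882 -0.8087 0.0000
    outer loop
      vertex 2.1 4.5 0.0
      vertex 7.6 0.5 7.0
      vertex 2.1 4.5 7.0
    endloop
  endfacet
  facet normal 0.0000 -1.0000 0.0000
    outer loop
      vertex 7.6 0.5 0.0
      vertex 14.4 0.5 0.0
      vertex 14.4 0.5 7.0
    endloop
  endfacet
  facet normal 0.0000 -1.0000 0.0000
    outer loop
      vertex 7.6 0.5 0.0
      vertex 14.4 0.5 7.0
      vertex 7.6 0.5 7.0
    endloop
  endfacet
  facet normal 0.5882 -0.8087 0.0000
    outer loop
      vertex 14.4 0.5 0.0
      vertex 19.9 4.5 0.0
      vertex 19.9 4.5 7.0
    endloop
  endfacet
  facet normal 0.5882 -0.8087 0.0000
    outer loop
      vertex 14.4 0.5 0.0
      vertex 19.9 4.5 7.0
      vertex 14.4 0.5 7.0
    endloop
  endfacet
  facet normal 0.9516 -0.3074 0.0000
    outer loop
      vertex 19.9 4.5 0.0
      vertex 22.0 11.0 0.0
      vertex 22.0 11.0 7.0
    endloop
  endfacet
  facet normal 0.9516 -0.3074 0.0000
    outer loop
      vertex 19.9 4.5 0.0
      vertex 22.0 11.0 7.0
      vertex 19.9 4.5 7.0
    endloop
  endfacet
endsolid part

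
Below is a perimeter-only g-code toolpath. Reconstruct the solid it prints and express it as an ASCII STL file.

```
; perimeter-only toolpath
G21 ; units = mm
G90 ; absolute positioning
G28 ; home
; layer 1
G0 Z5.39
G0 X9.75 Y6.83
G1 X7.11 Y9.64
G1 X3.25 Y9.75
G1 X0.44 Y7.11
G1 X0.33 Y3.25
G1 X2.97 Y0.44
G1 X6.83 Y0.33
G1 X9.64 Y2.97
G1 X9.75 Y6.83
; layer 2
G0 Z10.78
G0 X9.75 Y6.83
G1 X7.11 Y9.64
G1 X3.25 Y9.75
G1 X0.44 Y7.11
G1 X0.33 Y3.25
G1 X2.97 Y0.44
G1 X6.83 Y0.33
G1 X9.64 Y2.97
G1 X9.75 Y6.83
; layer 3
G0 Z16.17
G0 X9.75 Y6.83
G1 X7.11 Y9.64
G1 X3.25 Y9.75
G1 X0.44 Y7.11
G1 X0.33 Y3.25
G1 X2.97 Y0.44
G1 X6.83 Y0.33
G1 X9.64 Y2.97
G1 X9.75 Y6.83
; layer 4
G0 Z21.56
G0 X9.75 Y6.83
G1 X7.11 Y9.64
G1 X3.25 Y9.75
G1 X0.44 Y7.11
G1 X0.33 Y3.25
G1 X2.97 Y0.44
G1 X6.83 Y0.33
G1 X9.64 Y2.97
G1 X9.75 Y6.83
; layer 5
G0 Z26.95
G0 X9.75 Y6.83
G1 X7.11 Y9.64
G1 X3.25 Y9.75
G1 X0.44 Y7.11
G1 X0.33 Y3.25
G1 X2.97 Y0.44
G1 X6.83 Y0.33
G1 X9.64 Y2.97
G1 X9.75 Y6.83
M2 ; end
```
solid part
  facet normal 0.0000 0.0000 -1.0000
    outer loop
      vertex 3.25 9.75 0.00
      vertex 7.11 9.64 0.00
      vertex 9.75 6.83 0.00
    endloop
  endfacet
  facet normal 0.0000 0.0000 -1.0000
    outer loop
      vertex 0.44 7.11 0.00
      vertex 3.25 9.75 0.00
      vertex 9.75 6.83 0.00
    endloop
  endfacet
  facet normal 0.0000 0.0000 -1.0000
    outer loop
      vertex 0.33 3.25 0.00
      vertex 0.44 7.11 0.00
      vertex 9.75 6.83 0.00
    endloop
  endfacet
  facet normal 0.0000 0.0000 -1.0000
    outer loop
      vertex 2.97 0.44 0.00
      vertex 0.33 3.25 0.00
      vertex 9.75 6.83 0.00
    endloop
  endfacet
  facet normal 0.0000 0.0000 -1.0000
    outer loop
      vertex 6.83 0.33 0.00
      vertex 2.97 0.44 0.00
      vertex 9.75 6.83 0.00
    endloop
  endfacet
  facet normal 0.0000 0.0000 -1.0000
    outer loop
      vertex 9.64 2.97 0.00
      vertex 6.83 0.33 0.00
      vertex 9.75 6.83 0.00
    endloop
  endfacet
  facet normal 0.0000 0.0000 1.0000
    outer loop
      vertex 9.75 6.83 26.95
      vertex 7.11 9.64 26.95
      vertex 3.25 9.75 26.95
    endloop
  endfacet
  facet normal 0.0000 0.0000 1.0000
    outer loop
      vertex 9.75 6.83 26.95
      vertex 3.25 9.75 26.95
      vertex 0.44 7.11 26.95
    endloop
  endfacet
  facet normal 0.0000 0.0000 1.0000
    outer loop
      vertex 9.75 6.83 26.95
      vertex 0.44 7.11 26.95
      vertex 0.33 3.25 26.95
    endloop
  endfacet
  facet normal 0.0000 0.0000 1.0000
    outer loop
      vertex 9.75 6.83 26.95
      vertex 0.33 3.25 26.95
      vertex 2.97 0.44 26.95
    endloop
  endfacet
  facet normal 0.0000 0.0000 1.0000
    outer loop
      vertex 9.75 6.83 26.95
      vertex 2.97 0.44 26.95
      vertex 6.83 0.33 26.95
    endloop
  endfacet
  facet normal 0.0000 0.0000 1.0000
    outer loop
      vertex 9.75 6.83 26.95
      vertex 6.83 0.33 26.95
      vertex 9.64 2.97 26.95
    endloop
  endfacet
  facet normal 0.7288 0.6847 0.0000
    outer loop
      vertex 9.75 6.83 0.00
      vertex 7.11 9.64 0.00
      vertex 7.11 9.64 26.95
    endloop
  endfacet
  facet normal 0.7288 0.6847 0.0000
    outer loop
      vertex 9.75 6.83 0.00
      vertex 7.11 9.64 26.95
      vertex 9.75 6.83 26.95
    endloop
  endfacet
  facet normal 0.0285 0.9996 0.0000
    outer loop
      vertex 7.11 9.64 0.00
      vertex 3.25 9.75 0.00
      vertex 3.25 9.75 26.95
    endloop
  endfacet
  facet normal 0.0285 0.9996 0.0000
    outer loop
      vertex 7.11 9.64 0.00
      vertex 3.25 9.75 26.95
      vertex 7.11 9.64 26.95
    endloop
  endfacet
  facet normal -0.6847 0.7288 0.0000
    outer loop
      vertex 3.25 9.75 0.00
      vertex 0.44 7.11 0.00
      vertex 0.44 7.11 26.95
    endloop
  endfacet
  facet normal -0.6847 0.7288 0.0000
    outer loop
      vertex 3.25 9.75 0.00
      vertex 0.44 7.11 26.95
      vertex 3.25 9.75 26.95
    endloop
  endfacet
  facet normal -0.9996 0.0285 0.0000
    outer loop
      vertex 0.44 7.11 0.00
      vertex 0.33 3.25 0.00
      vertex 0.33 3.25 26.95
    endloop
  endfacet
  facet normal -0.9996 0.0285 0.0000
    outer loop
      vertex 0.44 7.11 0.00
      vertex 0.33 3.25 26.95
      vertex 0.44 7.11 26.95
    endloop
  endfacet
  facet normal -0.7288 -0.6847 0.0000
    outer loop
      vertex 0.33 3.25 0.00
      vertex 2.97 0.44 0.00
      vertex 2.97 0.44 26.95
    endloop
  endfacet
  facet normal -0.7288 -0.6847 0.0000
    outer loop
      vertex 0.33 3.25 0.00
      vertex 2.97 0.44 26.95
      vertex 0.33 3.25 26.95
    endloop
  endfacet
  facet normal -0.0285 -0.9996 0.0000
    outer loop
      vertex 2.97 0.44 0.00
      vertex 6.83 0.33 0.00
      vertex 6.83 0.33 26.95
    endloop
  endfacet
  facet normal -0.0285 -0.9996 0.0000
    outer loop
      vertex 2.97 0.44 0.00
      vertex 6.83 0.33 26.95
      vertex 2.97 0.44 26.95
    endloop
  endfacet
  facet normal 0.6847 -0.7288 0.0000
    outer loop
      vertex 6.83 0.33 0.00
      vertex 9.64 2.97 0.00
      vertex 9.64 2.97 26.95
    endloop
  endfacet
  facet normal 0.6847 -0.7288 0.0000
    outer loop
      vertex 6.83 0.33 0.00
      vertex 9.64 2.97 26.95
      vertex 6.83 0.33 26.95
    endloop
  endfacet
  facet normal 0.9996 -0.0285 0.0000
    outer loop
      vertex 9.64 2.97 0.00
      vertex 9.75 6.83 0.00
      vertex 9.75 6.83 26.95
    endloop
  endfacet
  facet normal 0.9996 -0.0285 0.0000
    outer loop
      vertex 9.64 2.97 0.00
      vertex 9.75 6.83 26.95
      vertex 9.64 2.97 26.95
    endloop
  endfacet
endsolid part

The G0 Z moves step by Δz≈5.39 mm. Every layer's G1 loop is the same polygon, so the solid is a straight extrusion of it from z=0 to z≈26.9. Closing with flat bottom and top caps and triangulating gives 28 facets — a regular 8-sided prism (a cylinder approximated with 8 flat sides), circumscribed radius ≈ 5.04 mm, height ≈ 26.9 mm.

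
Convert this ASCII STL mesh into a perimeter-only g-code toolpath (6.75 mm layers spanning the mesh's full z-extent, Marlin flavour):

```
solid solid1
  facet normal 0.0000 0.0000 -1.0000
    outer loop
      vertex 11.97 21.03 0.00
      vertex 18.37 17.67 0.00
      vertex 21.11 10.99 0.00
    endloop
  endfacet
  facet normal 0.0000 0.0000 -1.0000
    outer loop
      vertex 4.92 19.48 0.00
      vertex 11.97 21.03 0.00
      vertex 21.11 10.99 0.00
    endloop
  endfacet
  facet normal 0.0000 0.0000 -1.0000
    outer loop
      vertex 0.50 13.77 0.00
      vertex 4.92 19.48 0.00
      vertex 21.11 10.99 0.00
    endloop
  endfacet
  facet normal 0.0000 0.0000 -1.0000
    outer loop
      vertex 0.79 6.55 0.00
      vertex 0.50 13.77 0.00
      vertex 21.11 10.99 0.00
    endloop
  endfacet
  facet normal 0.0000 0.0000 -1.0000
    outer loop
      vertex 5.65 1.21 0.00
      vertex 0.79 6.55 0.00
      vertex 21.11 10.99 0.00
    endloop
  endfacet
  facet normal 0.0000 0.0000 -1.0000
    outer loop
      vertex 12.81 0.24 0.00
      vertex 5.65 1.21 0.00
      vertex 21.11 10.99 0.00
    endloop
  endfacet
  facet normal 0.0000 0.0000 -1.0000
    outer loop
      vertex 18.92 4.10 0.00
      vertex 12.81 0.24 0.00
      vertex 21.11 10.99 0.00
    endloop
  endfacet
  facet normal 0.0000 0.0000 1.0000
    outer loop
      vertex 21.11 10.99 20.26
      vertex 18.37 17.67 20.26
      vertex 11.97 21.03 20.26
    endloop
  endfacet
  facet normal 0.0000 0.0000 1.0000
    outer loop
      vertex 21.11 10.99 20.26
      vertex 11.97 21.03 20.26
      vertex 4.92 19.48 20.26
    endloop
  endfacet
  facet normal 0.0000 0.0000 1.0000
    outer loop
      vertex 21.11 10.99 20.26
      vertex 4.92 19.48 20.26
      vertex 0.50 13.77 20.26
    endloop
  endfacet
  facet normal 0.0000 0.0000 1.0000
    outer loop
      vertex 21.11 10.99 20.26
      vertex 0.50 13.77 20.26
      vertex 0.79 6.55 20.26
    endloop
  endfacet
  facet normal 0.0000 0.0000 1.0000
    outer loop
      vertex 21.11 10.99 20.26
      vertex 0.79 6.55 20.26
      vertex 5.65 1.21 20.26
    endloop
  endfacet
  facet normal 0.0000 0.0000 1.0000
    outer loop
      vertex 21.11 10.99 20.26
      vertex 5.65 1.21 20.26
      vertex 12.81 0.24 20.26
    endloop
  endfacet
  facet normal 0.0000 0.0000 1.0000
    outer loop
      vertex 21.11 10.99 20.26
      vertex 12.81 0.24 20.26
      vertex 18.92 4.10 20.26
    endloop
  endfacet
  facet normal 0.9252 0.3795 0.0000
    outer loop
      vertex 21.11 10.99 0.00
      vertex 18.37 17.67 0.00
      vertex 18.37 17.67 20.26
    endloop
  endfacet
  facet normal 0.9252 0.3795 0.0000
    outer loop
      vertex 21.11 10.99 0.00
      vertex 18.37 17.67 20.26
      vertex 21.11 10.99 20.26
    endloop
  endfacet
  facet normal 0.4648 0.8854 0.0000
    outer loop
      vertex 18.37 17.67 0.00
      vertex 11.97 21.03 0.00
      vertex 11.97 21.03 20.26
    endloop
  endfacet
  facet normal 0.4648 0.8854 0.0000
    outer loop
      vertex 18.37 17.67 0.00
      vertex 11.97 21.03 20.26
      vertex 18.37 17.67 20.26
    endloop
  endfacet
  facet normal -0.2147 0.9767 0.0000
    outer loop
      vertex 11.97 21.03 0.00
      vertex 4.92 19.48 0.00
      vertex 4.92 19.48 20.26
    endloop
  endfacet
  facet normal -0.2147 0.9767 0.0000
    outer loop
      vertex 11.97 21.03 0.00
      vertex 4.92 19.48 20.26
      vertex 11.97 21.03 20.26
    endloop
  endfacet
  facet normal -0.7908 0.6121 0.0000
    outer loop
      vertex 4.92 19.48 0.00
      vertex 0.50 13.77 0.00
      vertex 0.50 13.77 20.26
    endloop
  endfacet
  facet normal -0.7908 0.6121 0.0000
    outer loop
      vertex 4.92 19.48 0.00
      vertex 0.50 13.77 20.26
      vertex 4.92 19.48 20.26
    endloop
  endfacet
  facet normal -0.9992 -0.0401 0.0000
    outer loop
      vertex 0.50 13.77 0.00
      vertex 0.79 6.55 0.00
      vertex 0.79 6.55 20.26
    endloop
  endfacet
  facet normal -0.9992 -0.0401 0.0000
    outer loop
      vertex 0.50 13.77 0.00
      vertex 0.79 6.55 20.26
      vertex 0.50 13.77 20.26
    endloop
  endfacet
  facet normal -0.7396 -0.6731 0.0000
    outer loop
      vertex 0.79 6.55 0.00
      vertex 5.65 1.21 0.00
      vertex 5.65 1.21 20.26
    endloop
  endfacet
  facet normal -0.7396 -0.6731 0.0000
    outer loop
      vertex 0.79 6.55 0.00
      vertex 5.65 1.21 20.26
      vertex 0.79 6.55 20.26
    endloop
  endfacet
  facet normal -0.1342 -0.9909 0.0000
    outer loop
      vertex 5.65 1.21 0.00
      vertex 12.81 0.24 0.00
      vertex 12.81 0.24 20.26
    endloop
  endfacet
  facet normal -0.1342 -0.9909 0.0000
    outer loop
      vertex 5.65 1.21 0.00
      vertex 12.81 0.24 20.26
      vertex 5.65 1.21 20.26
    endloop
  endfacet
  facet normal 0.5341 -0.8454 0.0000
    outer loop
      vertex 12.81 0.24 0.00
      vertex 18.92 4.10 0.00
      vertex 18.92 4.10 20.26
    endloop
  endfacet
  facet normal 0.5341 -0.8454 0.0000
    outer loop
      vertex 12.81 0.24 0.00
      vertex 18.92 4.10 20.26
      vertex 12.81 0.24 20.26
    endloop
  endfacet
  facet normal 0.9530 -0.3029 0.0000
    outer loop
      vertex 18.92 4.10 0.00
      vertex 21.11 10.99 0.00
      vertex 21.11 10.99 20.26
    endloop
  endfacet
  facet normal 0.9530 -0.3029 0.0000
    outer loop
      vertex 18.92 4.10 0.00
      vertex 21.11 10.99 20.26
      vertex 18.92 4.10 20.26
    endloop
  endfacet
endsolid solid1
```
; perimeter-only toolpath
G21 ; units = mm
G90 ; absolute positioning
G28 ; home
; layer 1
G0 Z6.75
G0 X21.11 Y10.99
G1 X18.37 Y17.67
G1 X11.97 Y21.03
G1 X4.92 Y19.48
G1 X0.50 Y13.77
G1 X0.79 Y6.55
G1 X5.65 Y1.21
G1 X12.81 Y0.24
G1 X18.92 Y4.10
G1 X21.11 Y10.99
; layer 2
G0 Z13.51
G0 X21.11 Y10.99
G1 X18.37 Y17.67
G1 X11.97 Y21.03
G1 X4.92 Y19.48
G1 X0.50 Y13.77
G1 X0.79 Y6.55
G1 X5.65 Y1.21
G1 X12.81 Y0.24
G1 X18.92 Y4.10
G1 X21.11 Y10.99
; layer 3
G0 Z20.26
G0 X21.11 Y10.99
G1 X18.37 Y17.67
G1 X11.97 Y21.03
G1 X4.92 Y19.48
G1 X0.50 Y13.77
G1 X0.79 Y6.55
G1 X5.65 Y1.21
G1 X12.81 Y0.24
G1 X18.92 Y4.10
G1 X21.11 Y10.99
M2 ; end

The solid is a regular 9-sided prism (a cylinder approximated with 9 flat sides), circumscribed radius ≈ 10.6 mm, height ≈ 20.3 mm. Slicing at Δz = 6.75 mm — 3 equal slices spanning the solid's height, so layer i sits at z = i·h/3 — gives 3 non-empty perimeters. Each is a 9-segment closed polygon; G0 lifts to the layer z and rapids to the start vertex, then G1 traces the edges.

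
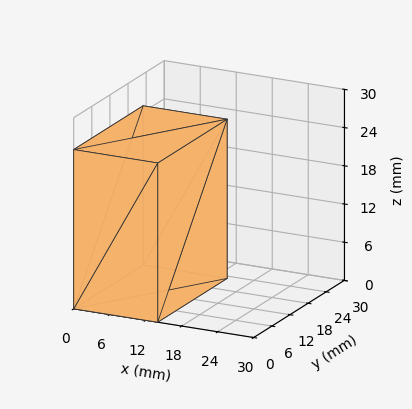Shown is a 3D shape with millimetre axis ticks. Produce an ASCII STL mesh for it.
Reading the render: the shape is a rectangular box, roughly 14 × 23 mm footprint and 25 mm tall (dimensions read to the nearest mm from the axis ticks). For the STL, each face is triangulated and given an outward normal.

solid part
  facet normal 0.0000 0.0000 -1.0000
    outer loop
      vertex 14.00 23.00 0.00
      vertex 14.00 0.00 0.00
      vertex 0.00 0.00 0.00
    endloop
  endfacet
  facet normal 0.0000 0.0000 -1.0000
    outer loop
      vertex 0.00 23.00 0.00
      vertex 14.00 23.00 0.00
      vertex 0.00 0.00 0.00
    endloop
  endfacet
  facet normal 0.0000 0.0000 1.0000
    outer loop
      vertex 0.00 0.00 25.00
      vertex 14.00 0.00 25.00
      vertex 14.00 23.00 25.00
    endloop
  endfacet
  facet normal 0.0000 0.0000 1.0000
    outer loop
      vertex 0.00 0.00 25.00
      vertex 14.00 23.00 25.00
      vertex 0.00 23.00 25.00
    endloop
  endfacet
  facet normal 0.0000 -1.0000 0.0000
    outer loop
      vertex 0.00 0.00 0.00
      vertex 14.00 0.00 0.00
      vertex 14.00 0.00 25.00
    endloop
  endfacet
  facet normal 0.0000 -1.0000 0.0000
    outer loop
      vertex 0.00 0.00 0.00
      vertex 14.00 0.00 25.00
      vertex 0.00 0.00 25.00
    endloop
  endfacet
  facet normal 0.0000 1.0000 0.0000
    outer loop
      vertex 14.00 23.00 25.00
      vertex 14.00 23.00 0.00
      vertex 0.00 23.00 0.00
    endloop
  endfacet
  facet normal 0.0000 1.0000 0.0000
    outer loop
      vertex 0.00 23.00 25.00
      vertex 14.00 23.00 25.00
      vertex 0.00 23.00 0.00
    endloop
  endfacet
  facet normal -1.0000 0.0000 0.0000
    outer loop
      vertex 0.00 23.00 25.00
      vertex 0.00 23.00 0.00
      vertex 0.00 0.00 0.00
    endloop
  endfacet
  facet normal -1.0000 0.0000 0.0000
    outer loop
      vertex 0.00 0.00 25.00
      vertex 0.00 23.00 25.00
      vertex 0.00 0.00 0.00
    endloop
  endfacet
  facet normal 1.0000 0.0000 0.0000
    outer loop
      vertex 14.00 0.00 0.00
      vertex 14.00 23.00 0.00
      vertex 14.00 23.00 25.00
    endloop
  endfacet
  facet normal 1.0000 0.0000 0.0000
    outer loop
      vertex 14.00 0.00 0.00
      vertex 14.00 23.00 25.00
      vertex 14.00 0.00 25.00
    endloop
  endfacet
endsolid part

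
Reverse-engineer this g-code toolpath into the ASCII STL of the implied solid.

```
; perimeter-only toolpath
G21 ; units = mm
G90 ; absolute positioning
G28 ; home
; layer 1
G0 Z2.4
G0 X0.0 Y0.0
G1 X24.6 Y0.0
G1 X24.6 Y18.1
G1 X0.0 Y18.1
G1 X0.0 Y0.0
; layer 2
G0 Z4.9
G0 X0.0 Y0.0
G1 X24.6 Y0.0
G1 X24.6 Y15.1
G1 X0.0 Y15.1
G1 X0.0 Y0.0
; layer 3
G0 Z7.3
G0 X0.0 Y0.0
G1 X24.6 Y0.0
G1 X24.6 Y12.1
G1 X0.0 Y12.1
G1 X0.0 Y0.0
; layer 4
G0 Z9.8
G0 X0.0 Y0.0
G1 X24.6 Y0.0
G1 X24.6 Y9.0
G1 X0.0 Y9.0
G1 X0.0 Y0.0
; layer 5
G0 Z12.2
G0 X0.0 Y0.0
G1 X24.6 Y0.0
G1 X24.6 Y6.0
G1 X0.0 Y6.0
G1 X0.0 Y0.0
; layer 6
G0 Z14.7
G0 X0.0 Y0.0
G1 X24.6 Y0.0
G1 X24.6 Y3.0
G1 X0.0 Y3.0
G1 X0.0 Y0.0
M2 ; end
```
solid part
  facet normal 0.0000 0.0000 -1.0000
    outer loop
      vertex 24.6 21.1 0.0
      vertex 24.6 0.0 0.0
      vertex 0.0 0.0 0.0
    endloop
  endfacet
  facet normal 0.0000 0.0000 -1.0000
    outer loop
      vertex 0.0 21.1 0.0
      vertex 24.6 21.1 0.0
      vertex 0.0 0.0 0.0
    endloop
  endfacet
  facet normal 0.0000 -1.0000 0.0000
    outer loop
      vertex 0.0 0.0 0.0
      vertex 24.6 0.0 0.0
      vertex 24.6 0.0 17.1
    endloop
  endfacet
  facet normal 0.0000 -1.0000 0.0000
    outer loop
      vertex 0.0 0.0 0.0
      vertex 24.6 0.0 17.1
      vertex 0.0 0.0 17.1
    endloop
  endfacet
  facet normal 0.0000 0.6296 0.7769
    outer loop
      vertex 0.0 0.0 17.1
      vertex 24.6 0.0 17.1
      vertex 24.6 21.1 0.0
    endloop
  endfacet
  facet normal 0.0000 0.6296 0.7769
    outer loop
      vertex 0.0 0.0 17.1
      vertex 24.6 21.1 0.0
      vertex 0.0 21.1 0.0
    endloop
  endfacet
  facet normal -1.0000 0.0000 0.0000
    outer loop
      vertex 0.0 0.0 17.1
      vertex 0.0 21.1 0.0
      vertex 0.0 0.0 0.0
    endloop
  endfacet
  facet normal 1.0000 0.0000 0.0000
    outer loop
      vertex 24.6 0.0 0.0
      vertex 24.6 21.1 0.0
      vertex 24.6 0.0 17.1
    endloop
  endfacet
endsolid part

The G0 Z moves step by Δz≈2.4 mm. The G1 loops shrink linearly with z, so the solid tapers from its base footprint up to z≈17.1. Closing with a flat bottom cap and the tapered top and triangulating gives 8 facets — a wedge (ramp): 24.6 × 21.1 mm base, rising to 17.1 mm along the y=0 edge and sloping linearly to z=0 at y=21.1.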